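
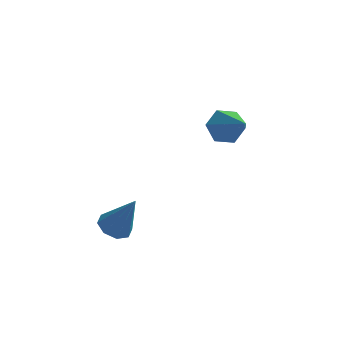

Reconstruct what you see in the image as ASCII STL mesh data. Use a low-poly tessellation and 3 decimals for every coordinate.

solid 
facet normal -0.459 0.600 -0.655
outer loop
vertex 3.916 3.721 2.062
vertex 3.172 3.411 2.299
vertex 3.492 4.082 2.69
endloop
endfacet
facet normal 0.839 0.449 0.308
outer loop
vertex 3.916 3.721 2.062
vertex 3.492 4.082 2.69
vertex 4.168 2.109 3.721
endloop
endfacet
facet normal -0.459 0.600 -0.655
outer loop
vertex 3.492 4.082 2.69
vertex 3.172 3.411 2.299
vertex 2.748 3.773 2.928
endloop
endfacet
facet normal 0.079 0.483 0.872
outer loop
vertex 3.492 4.082 2.69
vertex 2.748 3.773 2.928
vertex 4.168 2.109 3.721
endloop
endfacet
facet normal -0.459 0.600 -0.655
outer loop
vertex 2.748 3.773 2.928
vertex 3.172 3.411 2.299
vertex 2.428 3.102 2.537
endloop
endfacet
facet normal -0.615 -0.157 0.773
outer loop
vertex 2.748 3.773 2.928
vertex 2.428 3.102 2.537
vertex 4.168 2.109 3.721
endloop
endfacet
facet normal -0.459 0.600 -0.656
outer loop
vertex 2.428 3.102 2.537
vertex 3.172 3.411 2.299
vertex 2.852 2.74 1.909
endloop
endfacet
facet normal -0.547 -0.830 0.109
outer loop
vertex 2.428 3.102 2.537
vertex 2.852 2.74 1.909
vertex 4.168 2.109 3.721
endloop
endfacet
facet normal -0.459 0.600 -0.656
outer loop
vertex 2.852 2.74 1.909
vertex 3.172 3.411 2.299
vertex 3.596 3.049 1.671
endloop
endfacet
facet normal 0.213 -0.864 -0.456
outer loop
vertex 2.852 2.74 1.909
vertex 3.596 3.049 1.671
vertex 4.168 2.109 3.721
endloop
endfacet
facet normal -0.459 0.600 -0.656
outer loop
vertex 3.596 3.049 1.671
vertex 3.172 3.411 2.299
vertex 3.916 3.721 2.062
endloop
endfacet
facet normal 0.907 -0.225 -0.356
outer loop
vertex 3.596 3.049 1.671
vertex 3.916 3.721 2.062
vertex 4.168 2.109 3.721
endloop
endfacet
facet normal -0.440 -0.028 -0.897
outer loop
vertex 0.44 -1.409 -0.24
vertex -0.174 -1.655 0.069
vertex 0.098 -0.996 -0.085
endloop
endfacet
facet normal 0.768 0.640 -0.012
outer loop
vertex 0.44 -1.409 -0.24
vertex 0.098 -0.996 -0.085
vertex 0.634 -1.605 1.711
endloop
endfacet
facet normal -0.442 -0.027 -0.897
outer loop
vertex 0.098 -0.996 -0.085
vertex -0.174 -1.655 0.069
vertex -0.403 -0.968 0.161
endloop
endfacet
facet normal 0.184 0.946 0.266
outer loop
vertex 0.098 -0.996 -0.085
vertex -0.403 -0.968 0.161
vertex 0.634 -1.605 1.711
endloop
endfacet
facet normal -0.442 -0.027 -0.897
outer loop
vertex -0.403 -0.968 0.161
vertex -0.174 -1.655 0.069
vertex -0.77 -1.343 0.353
endloop
endfacet
facet normal -0.421 0.705 0.571
outer loop
vertex -0.403 -0.968 0.161
vertex -0.77 -1.343 0.353
vertex 0.634 -1.605 1.711
endloop
endfacet
facet normal -0.442 -0.028 -0.897
outer loop
vertex -0.77 -1.343 0.353
vertex -0.174 -1.655 0.069
vertex -0.788 -1.901 0.379
endloop
endfacet
facet normal -0.689 0.056 0.723
outer loop
vertex -0.77 -1.343 0.353
vertex -0.788 -1.901 0.379
vertex 0.634 -1.605 1.711
endloop
endfacet
facet normal -0.441 -0.029 -0.897
outer loop
vertex -0.788 -1.901 0.379
vertex -0.174 -1.655 0.069
vertex -0.446 -2.315 0.224
endloop
endfacet
facet normal -0.464 -0.620 0.633
outer loop
vertex -0.788 -1.901 0.379
vertex -0.446 -2.315 0.224
vertex 0.634 -1.605 1.711
endloop
endfacet
facet normal -0.442 -0.028 -0.897
outer loop
vertex -0.446 -2.315 0.224
vertex -0.174 -1.655 0.069
vertex 0.055 -2.342 -0.022
endloop
endfacet
facet normal 0.123 -0.927 0.353
outer loop
vertex -0.446 -2.315 0.224
vertex 0.055 -2.342 -0.022
vertex 0.634 -1.605 1.711
endloop
endfacet
facet normal -0.441 -0.028 -0.897
outer loop
vertex 0.055 -2.342 -0.022
vertex -0.174 -1.655 0.069
vertex 0.422 -1.967 -0.214
endloop
endfacet
facet normal 0.726 -0.686 0.049
outer loop
vertex 0.055 -2.342 -0.022
vertex 0.422 -1.967 -0.214
vertex 0.634 -1.605 1.711
endloop
endfacet
facet normal -0.441 -0.028 -0.897
outer loop
vertex 0.422 -1.967 -0.214
vertex -0.174 -1.655 0.069
vertex 0.44 -1.409 -0.24
endloop
endfacet
facet normal 0.994 -0.037 -0.103
outer loop
vertex 0.422 -1.967 -0.214
vertex 0.44 -1.409 -0.24
vertex 0.634 -1.605 1.711
endloop
endfacet

endsolid


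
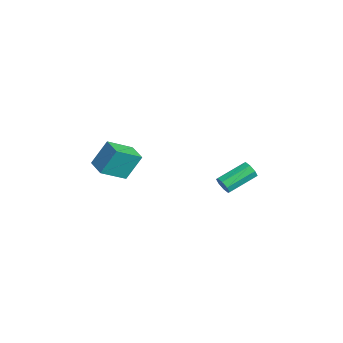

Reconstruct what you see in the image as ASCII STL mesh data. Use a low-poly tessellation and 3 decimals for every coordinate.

solid 
facet normal 0.189 -0.913 -0.362
outer loop
vertex -1.779 2.015 -2.756
vertex -2.026 2.151 -3.227
vertex -1.512 2.181 -3.035
endloop
endfacet
facet normal 0.749 -0.106 0.654
outer loop
vertex -1.779 2.015 -2.756
vertex -1.512 2.181 -3.035
vertex -2.107 3.612 -2.121
endloop
endfacet
facet normal 0.748 -0.107 0.655
outer loop
vertex -2.107 3.612 -2.121
vertex -1.512 2.181 -3.035
vertex -1.839 3.778 -2.4
endloop
endfacet
facet normal -0.187 0.913 0.363
outer loop
vertex -2.107 3.612 -2.121
vertex -1.839 3.778 -2.4
vertex -2.354 3.749 -2.593
endloop
endfacet
facet normal 0.188 -0.914 -0.360
outer loop
vertex -1.512 2.181 -3.035
vertex -2.026 2.151 -3.227
vertex -1.546 2.329 -3.428
endloop
endfacet
facet normal 0.979 0.204 -0.008
outer loop
vertex -1.512 2.181 -3.035
vertex -1.546 2.329 -3.428
vertex -1.839 3.778 -2.4
endloop
endfacet
facet normal 0.979 0.205 -0.010
outer loop
vertex -1.839 3.778 -2.4
vertex -1.546 2.329 -3.428
vertex -1.874 3.927 -2.793
endloop
endfacet
facet normal -0.187 0.913 0.363
outer loop
vertex -1.839 3.778 -2.4
vertex -1.874 3.927 -2.793
vertex -2.354 3.749 -2.593
endloop
endfacet
facet normal 0.187 -0.913 -0.363
outer loop
vertex -1.546 2.329 -3.428
vertex -2.026 2.151 -3.227
vertex -1.861 2.374 -3.703
endloop
endfacet
facet normal 0.636 0.394 -0.664
outer loop
vertex -1.546 2.329 -3.428
vertex -1.861 2.374 -3.703
vertex -1.874 3.927 -2.793
endloop
endfacet
facet normal 0.635 0.395 -0.664
outer loop
vertex -1.874 3.927 -2.793
vertex -1.861 2.374 -3.703
vertex -2.189 3.971 -3.068
endloop
endfacet
facet normal -0.188 0.913 0.361
outer loop
vertex -1.874 3.927 -2.793
vertex -2.189 3.971 -3.068
vertex -2.354 3.749 -2.593
endloop
endfacet
facet normal 0.187 -0.913 -0.363
outer loop
vertex -1.861 2.374 -3.703
vertex -2.026 2.151 -3.227
vertex -2.273 2.288 -3.699
endloop
endfacet
facet normal -0.083 0.353 -0.932
outer loop
vertex -1.861 2.374 -3.703
vertex -2.273 2.288 -3.699
vertex -2.189 3.971 -3.068
endloop
endfacet
facet normal -0.083 0.353 -0.932
outer loop
vertex -2.189 3.971 -3.068
vertex -2.273 2.288 -3.699
vertex -2.601 3.885 -3.064
endloop
endfacet
facet normal -0.187 0.913 0.362
outer loop
vertex -2.189 3.971 -3.068
vertex -2.601 3.885 -3.064
vertex -2.354 3.749 -2.593
endloop
endfacet
facet normal 0.187 -0.913 -0.363
outer loop
vertex -2.273 2.288 -3.699
vertex -2.026 2.151 -3.227
vertex -2.541 2.122 -3.42
endloop
endfacet
facet normal -0.748 0.107 -0.655
outer loop
vertex -2.273 2.288 -3.699
vertex -2.541 2.122 -3.42
vertex -2.601 3.885 -3.064
endloop
endfacet
facet normal -0.749 0.106 -0.654
outer loop
vertex -2.601 3.885 -3.064
vertex -2.541 2.122 -3.42
vertex -2.868 3.719 -2.785
endloop
endfacet
facet normal -0.189 0.913 0.362
outer loop
vertex -2.601 3.885 -3.064
vertex -2.868 3.719 -2.785
vertex -2.354 3.749 -2.593
endloop
endfacet
facet normal 0.187 -0.913 -0.363
outer loop
vertex -2.541 2.122 -3.42
vertex -2.026 2.151 -3.227
vertex -2.506 1.973 -3.027
endloop
endfacet
facet normal -0.979 -0.204 0.010
outer loop
vertex -2.541 2.122 -3.42
vertex -2.506 1.973 -3.027
vertex -2.868 3.719 -2.785
endloop
endfacet
facet normal -0.979 -0.204 0.008
outer loop
vertex -2.868 3.719 -2.785
vertex -2.506 1.973 -3.027
vertex -2.834 3.571 -2.392
endloop
endfacet
facet normal -0.188 0.914 0.360
outer loop
vertex -2.868 3.719 -2.785
vertex -2.834 3.571 -2.392
vertex -2.354 3.749 -2.593
endloop
endfacet
facet normal 0.188 -0.913 -0.361
outer loop
vertex -2.506 1.973 -3.027
vertex -2.026 2.151 -3.227
vertex -2.191 1.929 -2.752
endloop
endfacet
facet normal -0.635 -0.394 0.664
outer loop
vertex -2.506 1.973 -3.027
vertex -2.191 1.929 -2.752
vertex -2.834 3.571 -2.392
endloop
endfacet
facet normal -0.636 -0.394 0.664
outer loop
vertex -2.834 3.571 -2.392
vertex -2.191 1.929 -2.752
vertex -2.519 3.526 -2.117
endloop
endfacet
facet normal -0.187 0.913 0.363
outer loop
vertex -2.834 3.571 -2.392
vertex -2.519 3.526 -2.117
vertex -2.354 3.749 -2.593
endloop
endfacet
facet normal 0.187 -0.913 -0.362
outer loop
vertex -2.191 1.929 -2.752
vertex -2.026 2.151 -3.227
vertex -1.779 2.015 -2.756
endloop
endfacet
facet normal 0.083 -0.353 0.932
outer loop
vertex -2.191 1.929 -2.752
vertex -1.779 2.015 -2.756
vertex -2.519 3.526 -2.117
endloop
endfacet
facet normal 0.083 -0.353 0.932
outer loop
vertex -2.519 3.526 -2.117
vertex -1.779 2.015 -2.756
vertex -2.107 3.612 -2.121
endloop
endfacet
facet normal -0.187 0.913 0.363
outer loop
vertex -2.519 3.526 -2.117
vertex -2.107 3.612 -2.121
vertex -2.354 3.749 -2.593
endloop
endfacet
facet normal -0.992 -0.123 0.036
outer loop
vertex -3.187 -4.258 -0.832
vertex -3.244 -3.41 0.5
vertex -3.387 -2.906 -1.701
endloop
endfacet
facet normal 0.037 -0.536 -0.843
outer loop
vertex -2.296 -2.77 -1.74
vertex -3.187 -4.258 -0.832
vertex -3.387 -2.906 -1.701
endloop
endfacet
facet normal -0.992 -0.123 0.036
outer loop
vertex -3.387 -2.906 -1.701
vertex -3.244 -3.41 0.5
vertex -3.444 -2.058 -0.369
endloop
endfacet
facet normal -0.123 0.835 -0.537
outer loop
vertex -3.444 -2.058 -0.369
vertex -2.296 -2.77 -1.74
vertex -3.387 -2.906 -1.701
endloop
endfacet
facet normal 0.123 -0.835 0.537
outer loop
vertex -3.187 -4.258 -0.832
vertex -2.153 -3.274 0.461
vertex -3.244 -3.41 0.5
endloop
endfacet
facet normal 0.037 -0.536 -0.843
outer loop
vertex -2.096 -4.122 -0.871
vertex -3.187 -4.258 -0.832
vertex -2.296 -2.77 -1.74
endloop
endfacet
facet normal 0.123 -0.835 0.537
outer loop
vertex -2.096 -4.122 -0.871
vertex -2.153 -3.274 0.461
vertex -3.187 -4.258 -0.832
endloop
endfacet
facet normal -0.037 0.536 0.843
outer loop
vertex -3.244 -3.41 0.5
vertex -2.153 -3.274 0.461
vertex -3.444 -2.058 -0.369
endloop
endfacet
facet normal -0.123 0.835 -0.537
outer loop
vertex -2.353 -1.922 -0.408
vertex -2.296 -2.77 -1.74
vertex -3.444 -2.058 -0.369
endloop
endfacet
facet normal -0.037 0.536 0.843
outer loop
vertex -3.444 -2.058 -0.369
vertex -2.153 -3.274 0.461
vertex -2.353 -1.922 -0.408
endloop
endfacet
facet normal 0.992 0.123 -0.036
outer loop
vertex -2.353 -1.922 -0.408
vertex -2.096 -4.122 -0.871
vertex -2.296 -2.77 -1.74
endloop
endfacet
facet normal 0.992 0.123 -0.036
outer loop
vertex -2.153 -3.274 0.461
vertex -2.096 -4.122 -0.871
vertex -2.353 -1.922 -0.408
endloop
endfacet

endsolid


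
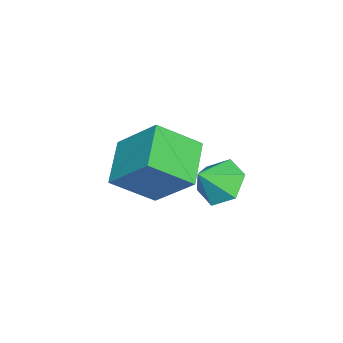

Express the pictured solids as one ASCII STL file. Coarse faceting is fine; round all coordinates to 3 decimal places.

solid 
facet normal -0.616 0.440 -0.653
outer loop
vertex -0.364 1.906 -1.749
vertex -0.993 2.01 -1.085
vertex -0.367 2.668 -1.232
endloop
endfacet
facet normal 0.998 0.042 -0.055
outer loop
vertex -0.364 1.906 -1.749
vertex -0.367 2.668 -1.232
vertex -0.267 1.49 -0.315
endloop
endfacet
facet normal -0.616 0.440 -0.654
outer loop
vertex -0.367 2.668 -1.232
vertex -0.993 2.01 -1.085
vertex -0.997 2.771 -0.569
endloop
endfacet
facet normal 0.668 0.492 0.559
outer loop
vertex -0.367 2.668 -1.232
vertex -0.997 2.771 -0.569
vertex -0.267 1.49 -0.315
endloop
endfacet
facet normal -0.616 0.440 -0.654
outer loop
vertex -0.997 2.771 -0.569
vertex -0.993 2.01 -1.085
vertex -1.623 2.113 -0.422
endloop
endfacet
facet normal 0.016 0.203 0.979
outer loop
vertex -0.997 2.771 -0.569
vertex -1.623 2.113 -0.422
vertex -0.267 1.49 -0.315
endloop
endfacet
facet normal -0.616 0.440 -0.654
outer loop
vertex -1.623 2.113 -0.422
vertex -0.993 2.01 -1.085
vertex -1.619 1.352 -0.938
endloop
endfacet
facet normal -0.308 -0.535 0.787
outer loop
vertex -1.623 2.113 -0.422
vertex -1.619 1.352 -0.938
vertex -0.267 1.49 -0.315
endloop
endfacet
facet normal -0.616 0.440 -0.653
outer loop
vertex -1.619 1.352 -0.938
vertex -0.993 2.01 -1.085
vertex -0.99 1.248 -1.602
endloop
endfacet
facet normal 0.020 -0.985 0.174
outer loop
vertex -1.619 1.352 -0.938
vertex -0.99 1.248 -1.602
vertex -0.267 1.49 -0.315
endloop
endfacet
facet normal -0.616 0.440 -0.653
outer loop
vertex -0.99 1.248 -1.602
vertex -0.993 2.01 -1.085
vertex -0.364 1.906 -1.749
endloop
endfacet
facet normal 0.674 -0.696 -0.248
outer loop
vertex -0.99 1.248 -1.602
vertex -0.364 1.906 -1.749
vertex -0.267 1.49 -0.315
endloop
endfacet
facet normal -0.889 -0.143 0.434
outer loop
vertex 1.845 0.899 3.107
vertex 1.174 2.082 2.121
vertex 1.419 -0.437 1.796
endloop
endfacet
facet normal 0.400 -0.704 0.587
outer loop
vertex 2.886 -0.202 1.079
vertex 1.845 0.899 3.107
vertex 1.419 -0.437 1.796
endloop
endfacet
facet normal -0.890 -0.143 0.434
outer loop
vertex 1.419 -0.437 1.796
vertex 1.174 2.082 2.121
vertex 0.748 0.746 0.809
endloop
endfacet
facet normal -0.222 -0.696 -0.683
outer loop
vertex 0.748 0.746 0.809
vertex 2.886 -0.202 1.079
vertex 1.419 -0.437 1.796
endloop
endfacet
facet normal 0.222 0.696 0.683
outer loop
vertex 1.845 0.899 3.107
vertex 2.641 2.317 1.404
vertex 1.174 2.082 2.121
endloop
endfacet
facet normal 0.399 -0.704 0.587
outer loop
vertex 3.312 1.134 2.391
vertex 1.845 0.899 3.107
vertex 2.886 -0.202 1.079
endloop
endfacet
facet normal 0.222 0.696 0.683
outer loop
vertex 3.312 1.134 2.391
vertex 2.641 2.317 1.404
vertex 1.845 0.899 3.107
endloop
endfacet
facet normal -0.400 0.704 -0.587
outer loop
vertex 1.174 2.082 2.121
vertex 2.641 2.317 1.404
vertex 0.748 0.746 0.809
endloop
endfacet
facet normal -0.222 -0.696 -0.683
outer loop
vertex 2.215 0.981 0.093
vertex 2.886 -0.202 1.079
vertex 0.748 0.746 0.809
endloop
endfacet
facet normal -0.399 0.704 -0.587
outer loop
vertex 0.748 0.746 0.809
vertex 2.641 2.317 1.404
vertex 2.215 0.981 0.093
endloop
endfacet
facet normal 0.889 0.143 -0.434
outer loop
vertex 2.215 0.981 0.093
vertex 3.312 1.134 2.391
vertex 2.886 -0.202 1.079
endloop
endfacet
facet normal 0.890 0.142 -0.434
outer loop
vertex 2.641 2.317 1.404
vertex 3.312 1.134 2.391
vertex 2.215 0.981 0.093
endloop
endfacet

endsolid


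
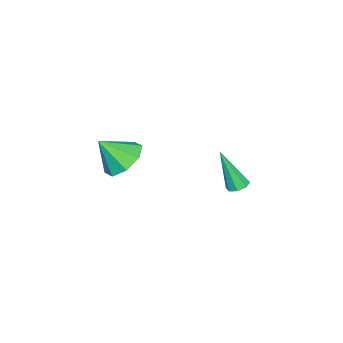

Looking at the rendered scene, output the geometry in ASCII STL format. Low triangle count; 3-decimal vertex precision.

solid 
facet normal -0.029 0.383 -0.923
outer loop
vertex -2.231 -0.278 -3.647
vertex -2.72 -0.446 -3.701
vertex -2.499 -0.009 -3.527
endloop
endfacet
facet normal 0.726 0.527 0.441
outer loop
vertex -2.231 -0.278 -3.647
vertex -2.499 -0.009 -3.527
vertex -2.66 -1.234 -1.799
endloop
endfacet
facet normal -0.029 0.383 -0.923
outer loop
vertex -2.499 -0.009 -3.527
vertex -2.72 -0.446 -3.701
vertex -2.896 0.004 -3.509
endloop
endfacet
facet normal 0.053 0.812 0.581
outer loop
vertex -2.499 -0.009 -3.527
vertex -2.896 0.004 -3.509
vertex -2.66 -1.234 -1.799
endloop
endfacet
facet normal -0.028 0.383 -0.923
outer loop
vertex -2.896 0.004 -3.509
vertex -2.72 -0.446 -3.701
vertex -3.19 -0.247 -3.604
endloop
endfacet
facet normal -0.649 0.571 0.503
outer loop
vertex -2.896 0.004 -3.509
vertex -3.19 -0.247 -3.604
vertex -2.66 -1.234 -1.799
endloop
endfacet
facet normal -0.028 0.383 -0.923
outer loop
vertex -3.19 -0.247 -3.604
vertex -2.72 -0.446 -3.701
vertex -3.209 -0.615 -3.756
endloop
endfacet
facet normal -0.966 -0.055 0.254
outer loop
vertex -3.19 -0.247 -3.604
vertex -3.209 -0.615 -3.756
vertex -2.66 -1.234 -1.799
endloop
endfacet
facet normal -0.028 0.382 -0.924
outer loop
vertex -3.209 -0.615 -3.756
vertex -2.72 -0.446 -3.701
vertex -2.941 -0.883 -3.875
endloop
endfacet
facet normal -0.712 -0.702 -0.022
outer loop
vertex -3.209 -0.615 -3.756
vertex -2.941 -0.883 -3.875
vertex -2.66 -1.234 -1.799
endloop
endfacet
facet normal -0.029 0.383 -0.923
outer loop
vertex -2.941 -0.883 -3.875
vertex -2.72 -0.446 -3.701
vertex -2.543 -0.896 -3.893
endloop
endfacet
facet normal -0.040 -0.986 -0.161
outer loop
vertex -2.941 -0.883 -3.875
vertex -2.543 -0.896 -3.893
vertex -2.66 -1.234 -1.799
endloop
endfacet
facet normal -0.028 0.383 -0.923
outer loop
vertex -2.543 -0.896 -3.893
vertex -2.72 -0.446 -3.701
vertex -2.249 -0.645 -3.798
endloop
endfacet
facet normal 0.662 -0.744 -0.083
outer loop
vertex -2.543 -0.896 -3.893
vertex -2.249 -0.645 -3.798
vertex -2.66 -1.234 -1.799
endloop
endfacet
facet normal -0.029 0.382 -0.924
outer loop
vertex -2.249 -0.645 -3.798
vertex -2.72 -0.446 -3.701
vertex -2.231 -0.278 -3.647
endloop
endfacet
facet normal 0.979 -0.117 0.167
outer loop
vertex -2.249 -0.645 -3.798
vertex -2.231 -0.278 -3.647
vertex -2.66 -1.234 -1.799
endloop
endfacet
facet normal -0.272 0.601 -0.751
outer loop
vertex 2.874 -3.723 0.229
vertex 2.428 -3.136 0.86
vertex 3.323 -3.192 0.491
endloop
endfacet
facet normal 0.778 -0.624 -0.068
outer loop
vertex 2.874 -3.723 0.229
vertex 3.323 -3.192 0.491
vertex 2.812 -3.984 1.92
endloop
endfacet
facet normal -0.272 0.601 -0.751
outer loop
vertex 3.323 -3.192 0.491
vertex 2.428 -3.136 0.86
vertex 3.248 -2.629 0.969
endloop
endfacet
facet normal 0.954 -0.111 0.280
outer loop
vertex 3.323 -3.192 0.491
vertex 3.248 -2.629 0.969
vertex 2.812 -3.984 1.92
endloop
endfacet
facet normal -0.272 0.601 -0.751
outer loop
vertex 3.248 -2.629 0.969
vertex 2.428 -3.136 0.86
vertex 2.692 -2.363 1.383
endloop
endfacet
facet normal 0.656 0.281 0.701
outer loop
vertex 3.248 -2.629 0.969
vertex 2.692 -2.363 1.383
vertex 2.812 -3.984 1.92
endloop
endfacet
facet normal -0.273 0.601 -0.751
outer loop
vertex 2.692 -2.363 1.383
vertex 2.428 -3.136 0.86
vertex 1.982 -2.55 1.491
endloop
endfacet
facet normal 0.060 0.318 0.946
outer loop
vertex 2.692 -2.363 1.383
vertex 1.982 -2.55 1.491
vertex 2.812 -3.984 1.92
endloop
endfacet
facet normal -0.273 0.601 -0.751
outer loop
vertex 1.982 -2.55 1.491
vertex 2.428 -3.136 0.86
vertex 1.533 -3.08 1.23
endloop
endfacet
facet normal -0.485 -0.019 0.874
outer loop
vertex 1.982 -2.55 1.491
vertex 1.533 -3.08 1.23
vertex 2.812 -3.984 1.92
endloop
endfacet
facet normal -0.273 0.601 -0.751
outer loop
vertex 1.533 -3.08 1.23
vertex 2.428 -3.136 0.86
vertex 1.608 -3.643 0.752
endloop
endfacet
facet normal -0.662 -0.535 0.526
outer loop
vertex 1.533 -3.08 1.23
vertex 1.608 -3.643 0.752
vertex 2.812 -3.984 1.92
endloop
endfacet
facet normal -0.273 0.601 -0.751
outer loop
vertex 1.608 -3.643 0.752
vertex 2.428 -3.136 0.86
vertex 2.164 -3.909 0.337
endloop
endfacet
facet normal -0.364 -0.925 0.105
outer loop
vertex 1.608 -3.643 0.752
vertex 2.164 -3.909 0.337
vertex 2.812 -3.984 1.92
endloop
endfacet
facet normal -0.272 0.601 -0.751
outer loop
vertex 2.164 -3.909 0.337
vertex 2.428 -3.136 0.86
vertex 2.874 -3.723 0.229
endloop
endfacet
facet normal 0.231 -0.963 -0.140
outer loop
vertex 2.164 -3.909 0.337
vertex 2.874 -3.723 0.229
vertex 2.812 -3.984 1.92
endloop
endfacet

endsolid


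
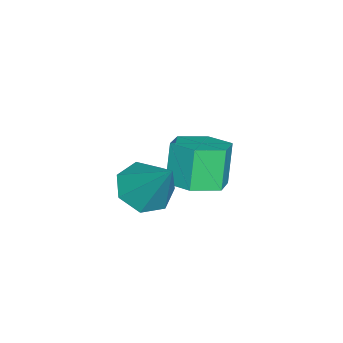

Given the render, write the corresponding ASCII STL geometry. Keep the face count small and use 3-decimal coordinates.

solid 
facet normal -0.351 -0.521 -0.778
outer loop
vertex -1.378 -1.787 -0.587
vertex -1.937 -1.861 -0.285
vertex -1.756 -1.392 -0.681
endloop
endfacet
facet normal 0.729 0.638 -0.250
outer loop
vertex -1.378 -1.787 -0.587
vertex -1.756 -1.392 -0.681
vertex -1.463 -1.159 0.765
endloop
endfacet
facet normal -0.352 -0.521 -0.778
outer loop
vertex -1.756 -1.392 -0.681
vertex -1.937 -1.861 -0.285
vertex -2.271 -1.349 -0.477
endloop
endfacet
facet normal 0.018 0.987 -0.163
outer loop
vertex -1.756 -1.392 -0.681
vertex -2.271 -1.349 -0.477
vertex -1.463 -1.159 0.765
endloop
endfacet
facet normal -0.351 -0.521 -0.778
outer loop
vertex -2.271 -1.349 -0.477
vertex -1.937 -1.861 -0.285
vertex -2.534 -1.692 -0.129
endloop
endfacet
facet normal -0.604 0.746 0.279
outer loop
vertex -2.271 -1.349 -0.477
vertex -2.534 -1.692 -0.129
vertex -1.463 -1.159 0.765
endloop
endfacet
facet normal -0.351 -0.520 -0.779
outer loop
vertex -2.534 -1.692 -0.129
vertex -1.937 -1.861 -0.285
vertex -2.348 -2.162 0.101
endloop
endfacet
facet normal -0.666 0.098 0.739
outer loop
vertex -2.534 -1.692 -0.129
vertex -2.348 -2.162 0.101
vertex -1.463 -1.159 0.765
endloop
endfacet
facet normal -0.352 -0.519 -0.779
outer loop
vertex -2.348 -2.162 0.101
vertex -1.937 -1.861 -0.285
vertex -1.853 -2.406 0.04
endloop
endfacet
facet normal -0.124 -0.470 0.874
outer loop
vertex -2.348 -2.162 0.101
vertex -1.853 -2.406 0.04
vertex -1.463 -1.159 0.765
endloop
endfacet
facet normal -0.351 -0.519 -0.779
outer loop
vertex -1.853 -2.406 0.04
vertex -1.937 -1.861 -0.285
vertex -1.421 -2.239 -0.266
endloop
endfacet
facet normal 0.617 -0.531 0.581
outer loop
vertex -1.853 -2.406 0.04
vertex -1.421 -2.239 -0.266
vertex -1.463 -1.159 0.765
endloop
endfacet
facet normal -0.352 -0.520 -0.779
outer loop
vertex -1.421 -2.239 -0.266
vertex -1.937 -1.861 -0.285
vertex -1.378 -1.787 -0.587
endloop
endfacet
facet normal 0.996 -0.038 0.080
outer loop
vertex -1.421 -2.239 -0.266
vertex -1.378 -1.787 -0.587
vertex -1.463 -1.159 0.765
endloop
endfacet
facet normal 0.394 0.016 -0.919
outer loop
vertex -3.391 -1.868 -1.345
vertex -3.725 -1.291 -1.478
vertex -3.101 -1.269 -1.21
endloop
endfacet
facet normal 0.814 -0.471 0.341
outer loop
vertex -3.391 -1.868 -1.345
vertex -3.101 -1.269 -1.21
vertex -3.801 -1.886 -0.39
endloop
endfacet
facet normal 0.814 -0.472 0.340
outer loop
vertex -3.801 -1.886 -0.39
vertex -3.101 -1.269 -1.21
vertex -3.51 -1.286 -0.254
endloop
endfacet
facet normal -0.393 -0.017 0.919
outer loop
vertex -3.801 -1.886 -0.39
vertex -3.51 -1.286 -0.254
vertex -4.135 -1.309 -0.522
endloop
endfacet
facet normal 0.394 0.018 -0.919
outer loop
vertex -3.101 -1.269 -1.21
vertex -3.725 -1.291 -1.478
vertex -3.435 -0.691 -1.342
endloop
endfacet
facet normal 0.778 0.527 0.342
outer loop
vertex -3.101 -1.269 -1.21
vertex -3.435 -0.691 -1.342
vertex -3.51 -1.286 -0.254
endloop
endfacet
facet normal 0.777 0.528 0.342
outer loop
vertex -3.51 -1.286 -0.254
vertex -3.435 -0.691 -1.342
vertex -3.844 -0.709 -0.386
endloop
endfacet
facet normal -0.393 -0.017 0.919
outer loop
vertex -3.51 -1.286 -0.254
vertex -3.844 -0.709 -0.386
vertex -4.135 -1.309 -0.522
endloop
endfacet
facet normal 0.394 0.018 -0.919
outer loop
vertex -3.435 -0.691 -1.342
vertex -3.725 -1.291 -1.478
vertex -4.059 -0.714 -1.61
endloop
endfacet
facet normal -0.038 0.999 0.003
outer loop
vertex -3.435 -0.691 -1.342
vertex -4.059 -0.714 -1.61
vertex -3.844 -0.709 -0.386
endloop
endfacet
facet normal -0.038 0.999 0.003
outer loop
vertex -3.844 -0.709 -0.386
vertex -4.059 -0.714 -1.61
vertex -4.469 -0.732 -0.655
endloop
endfacet
facet normal -0.395 -0.017 0.919
outer loop
vertex -3.844 -0.709 -0.386
vertex -4.469 -0.732 -0.655
vertex -4.135 -1.309 -0.522
endloop
endfacet
facet normal 0.393 0.017 -0.919
outer loop
vertex -4.059 -0.714 -1.61
vertex -3.725 -1.291 -1.478
vertex -4.35 -1.314 -1.746
endloop
endfacet
facet normal -0.813 0.472 -0.340
outer loop
vertex -4.059 -0.714 -1.61
vertex -4.35 -1.314 -1.746
vertex -4.469 -0.732 -0.655
endloop
endfacet
facet normal -0.814 0.471 -0.340
outer loop
vertex -4.469 -0.732 -0.655
vertex -4.35 -1.314 -1.746
vertex -4.759 -1.331 -0.79
endloop
endfacet
facet normal -0.394 -0.016 0.919
outer loop
vertex -4.469 -0.732 -0.655
vertex -4.759 -1.331 -0.79
vertex -4.135 -1.309 -0.522
endloop
endfacet
facet normal 0.393 0.017 -0.919
outer loop
vertex -4.35 -1.314 -1.746
vertex -3.725 -1.291 -1.478
vertex -4.016 -1.891 -1.614
endloop
endfacet
facet normal -0.777 -0.528 -0.342
outer loop
vertex -4.35 -1.314 -1.746
vertex -4.016 -1.891 -1.614
vertex -4.759 -1.331 -0.79
endloop
endfacet
facet normal -0.777 -0.527 -0.343
outer loop
vertex -4.759 -1.331 -0.79
vertex -4.016 -1.891 -1.614
vertex -4.425 -1.909 -0.658
endloop
endfacet
facet normal -0.394 -0.018 0.919
outer loop
vertex -4.759 -1.331 -0.79
vertex -4.425 -1.909 -0.658
vertex -4.135 -1.309 -0.522
endloop
endfacet
facet normal 0.395 0.017 -0.919
outer loop
vertex -4.016 -1.891 -1.614
vertex -3.725 -1.291 -1.478
vertex -3.391 -1.868 -1.345
endloop
endfacet
facet normal 0.038 -0.999 -0.003
outer loop
vertex -4.016 -1.891 -1.614
vertex -3.391 -1.868 -1.345
vertex -4.425 -1.909 -0.658
endloop
endfacet
facet normal 0.038 -0.999 -0.003
outer loop
vertex -4.425 -1.909 -0.658
vertex -3.391 -1.868 -1.345
vertex -3.801 -1.886 -0.39
endloop
endfacet
facet normal -0.394 -0.018 0.919
outer loop
vertex -4.425 -1.909 -0.658
vertex -3.801 -1.886 -0.39
vertex -4.135 -1.309 -0.522
endloop
endfacet

endsolid


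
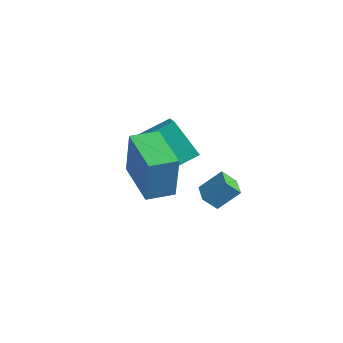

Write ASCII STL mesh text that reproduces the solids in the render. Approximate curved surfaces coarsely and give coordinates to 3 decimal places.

solid 
facet normal -0.538 -0.245 0.807
outer loop
vertex -2.809 0.653 0.694
vertex -2.48 1.988 1.319
vertex -3.68 1.079 0.243
endloop
endfacet
facet normal -0.218 -0.884 -0.414
outer loop
vertex -2.6 1.572 -1.379
vertex -2.809 0.653 0.694
vertex -3.68 1.079 0.243
endloop
endfacet
facet normal -0.538 -0.245 0.807
outer loop
vertex -3.68 1.079 0.243
vertex -2.48 1.988 1.319
vertex -3.351 2.414 0.868
endloop
endfacet
facet normal -0.815 0.398 -0.421
outer loop
vertex -3.351 2.414 0.868
vertex -2.6 1.572 -1.379
vertex -3.68 1.079 0.243
endloop
endfacet
facet normal 0.815 -0.398 0.421
outer loop
vertex -2.809 0.653 0.694
vertex -1.4 2.481 -0.303
vertex -2.48 1.988 1.319
endloop
endfacet
facet normal -0.218 -0.884 -0.414
outer loop
vertex -1.729 1.146 -0.928
vertex -2.809 0.653 0.694
vertex -2.6 1.572 -1.379
endloop
endfacet
facet normal 0.815 -0.398 0.421
outer loop
vertex -1.729 1.146 -0.928
vertex -1.4 2.481 -0.303
vertex -2.809 0.653 0.694
endloop
endfacet
facet normal 0.218 0.884 0.414
outer loop
vertex -2.48 1.988 1.319
vertex -1.4 2.481 -0.303
vertex -3.351 2.414 0.868
endloop
endfacet
facet normal -0.815 0.398 -0.421
outer loop
vertex -2.271 2.907 -0.754
vertex -2.6 1.572 -1.379
vertex -3.351 2.414 0.868
endloop
endfacet
facet normal 0.218 0.884 0.414
outer loop
vertex -3.351 2.414 0.868
vertex -1.4 2.481 -0.303
vertex -2.271 2.907 -0.754
endloop
endfacet
facet normal 0.538 0.245 -0.807
outer loop
vertex -2.271 2.907 -0.754
vertex -1.729 1.146 -0.928
vertex -2.6 1.572 -1.379
endloop
endfacet
facet normal 0.538 0.245 -0.807
outer loop
vertex -1.4 2.481 -0.303
vertex -1.729 1.146 -0.928
vertex -2.271 2.907 -0.754
endloop
endfacet
facet normal -0.953 0.250 0.173
outer loop
vertex 0.272 -2.071 3.431
vertex 0.573 -0.92 3.426
vertex -0.082 -1.989 1.363
endloop
endfacet
facet normal -0.252 -0.968 0.005
outer loop
vertex 1.947 -2.52 0.994
vertex 0.272 -2.071 3.431
vertex -0.082 -1.989 1.363
endloop
endfacet
facet normal -0.953 0.249 0.173
outer loop
vertex -0.082 -1.989 1.363
vertex 0.573 -0.92 3.426
vertex 0.218 -0.838 1.357
endloop
endfacet
facet normal -0.169 0.039 -0.985
outer loop
vertex 0.218 -0.838 1.357
vertex 1.947 -2.52 0.994
vertex -0.082 -1.989 1.363
endloop
endfacet
facet normal 0.169 -0.040 0.985
outer loop
vertex 0.272 -2.071 3.431
vertex 2.602 -1.451 3.057
vertex 0.573 -0.92 3.426
endloop
endfacet
facet normal -0.252 -0.968 0.005
outer loop
vertex 2.302 -2.602 3.063
vertex 0.272 -2.071 3.431
vertex 1.947 -2.52 0.994
endloop
endfacet
facet normal 0.168 -0.039 0.985
outer loop
vertex 2.302 -2.602 3.063
vertex 2.602 -1.451 3.057
vertex 0.272 -2.071 3.431
endloop
endfacet
facet normal 0.252 0.968 -0.005
outer loop
vertex 0.573 -0.92 3.426
vertex 2.602 -1.451 3.057
vertex 0.218 -0.838 1.357
endloop
endfacet
facet normal -0.168 0.040 -0.985
outer loop
vertex 2.248 -1.369 0.989
vertex 1.947 -2.52 0.994
vertex 0.218 -0.838 1.357
endloop
endfacet
facet normal 0.252 0.968 -0.005
outer loop
vertex 0.218 -0.838 1.357
vertex 2.602 -1.451 3.057
vertex 2.248 -1.369 0.989
endloop
endfacet
facet normal 0.953 -0.250 -0.173
outer loop
vertex 2.248 -1.369 0.989
vertex 2.302 -2.602 3.063
vertex 1.947 -2.52 0.994
endloop
endfacet
facet normal 0.953 -0.249 -0.173
outer loop
vertex 2.602 -1.451 3.057
vertex 2.302 -2.602 3.063
vertex 2.248 -1.369 0.989
endloop
endfacet
facet normal -0.884 0.467 0.024
outer loop
vertex -1.604 2.586 -2.429
vertex -1.144 3.41 -1.534
vertex -1.328 3.141 -3.081
endloop
endfacet
facet normal -0.354 -0.633 -0.689
outer loop
vertex -0.436 2.67 -3.106
vertex -1.604 2.586 -2.429
vertex -1.328 3.141 -3.081
endloop
endfacet
facet normal -0.884 0.466 0.024
outer loop
vertex -1.328 3.141 -3.081
vertex -1.144 3.41 -1.534
vertex -0.869 3.965 -2.187
endloop
endfacet
facet normal 0.305 0.617 -0.725
outer loop
vertex -0.869 3.965 -2.187
vertex -0.436 2.67 -3.106
vertex -1.328 3.141 -3.081
endloop
endfacet
facet normal -0.306 -0.617 0.725
outer loop
vertex -1.604 2.586 -2.429
vertex -0.252 2.939 -1.559
vertex -1.144 3.41 -1.534
endloop
endfacet
facet normal -0.353 -0.634 -0.688
outer loop
vertex -0.711 2.115 -2.453
vertex -1.604 2.586 -2.429
vertex -0.436 2.67 -3.106
endloop
endfacet
facet normal -0.306 -0.617 0.725
outer loop
vertex -0.711 2.115 -2.453
vertex -0.252 2.939 -1.559
vertex -1.604 2.586 -2.429
endloop
endfacet
facet normal 0.354 0.634 0.688
outer loop
vertex -1.144 3.41 -1.534
vertex -0.252 2.939 -1.559
vertex -0.869 3.965 -2.187
endloop
endfacet
facet normal 0.306 0.617 -0.725
outer loop
vertex 0.024 3.494 -2.211
vertex -0.436 2.67 -3.106
vertex -0.869 3.965 -2.187
endloop
endfacet
facet normal 0.353 0.634 0.689
outer loop
vertex -0.869 3.965 -2.187
vertex -0.252 2.939 -1.559
vertex 0.024 3.494 -2.211
endloop
endfacet
facet normal 0.884 -0.467 -0.025
outer loop
vertex 0.024 3.494 -2.211
vertex -0.711 2.115 -2.453
vertex -0.436 2.67 -3.106
endloop
endfacet
facet normal 0.884 -0.467 -0.023
outer loop
vertex -0.252 2.939 -1.559
vertex -0.711 2.115 -2.453
vertex 0.024 3.494 -2.211
endloop
endfacet

endsolid


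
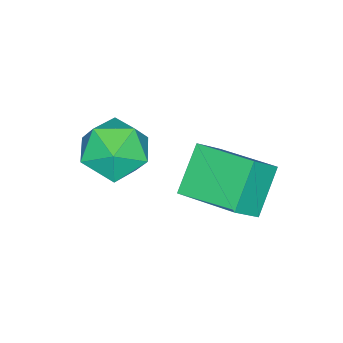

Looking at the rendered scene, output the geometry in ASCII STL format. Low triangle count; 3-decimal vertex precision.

solid 
facet normal -0.824 0.184 0.536
outer loop
vertex -2.568 -2.645 0.29
vertex -2.468 -3.436 0.716
vertex -2.083 -2.691 1.052
endloop
endfacet
facet normal -0.493 0.791 0.361
outer loop
vertex -2.568 -2.645 0.29
vertex -2.083 -2.691 1.052
vertex -1.789 -2.191 0.358
endloop
endfacet
facet normal -0.449 0.822 -0.351
outer loop
vertex -2.568 -2.645 0.29
vertex -1.789 -2.191 0.358
vertex -1.992 -2.628 -0.407
endloop
endfacet
facet normal -0.752 0.234 -0.616
outer loop
vertex -2.568 -2.645 0.29
vertex -1.992 -2.628 -0.407
vertex -2.413 -3.398 -0.186
endloop
endfacet
facet normal -0.985 -0.160 -0.067
outer loop
vertex -2.568 -2.645 0.29
vertex -2.413 -3.398 -0.186
vertex -2.468 -3.436 0.716
endloop
endfacet
facet normal 0.170 0.764 0.622
outer loop
vertex -1.789 -2.191 0.358
vertex -2.083 -2.691 1.052
vertex -1.207 -2.702 0.826
endloop
endfacet
facet normal -0.366 -0.219 0.905
outer loop
vertex -2.083 -2.691 1.052
vertex -2.468 -3.436 0.716
vertex -1.628 -3.472 1.047
endloop
endfacet
facet normal -0.625 -0.777 -0.071
outer loop
vertex -2.468 -3.436 0.716
vertex -2.413 -3.398 -0.186
vertex -1.831 -3.909 0.282
endloop
endfacet
facet normal -0.249 -0.139 -0.958
outer loop
vertex -2.413 -3.398 -0.186
vertex -1.992 -2.628 -0.407
vertex -1.537 -3.409 -0.412
endloop
endfacet
facet normal 0.243 0.813 -0.529
outer loop
vertex -1.992 -2.628 -0.407
vertex -1.789 -2.191 0.358
vertex -1.152 -2.664 -0.076
endloop
endfacet
facet normal 0.752 -0.234 0.616
outer loop
vertex -1.052 -3.455 0.35
vertex -1.207 -2.702 0.826
vertex -1.628 -3.472 1.047
endloop
endfacet
facet normal 0.449 -0.822 0.351
outer loop
vertex -1.052 -3.455 0.35
vertex -1.628 -3.472 1.047
vertex -1.831 -3.909 0.282
endloop
endfacet
facet normal 0.493 -0.791 -0.361
outer loop
vertex -1.052 -3.455 0.35
vertex -1.831 -3.909 0.282
vertex -1.537 -3.409 -0.412
endloop
endfacet
facet normal 0.824 -0.184 -0.536
outer loop
vertex -1.052 -3.455 0.35
vertex -1.537 -3.409 -0.412
vertex -1.152 -2.664 -0.076
endloop
endfacet
facet normal 0.985 0.160 0.067
outer loop
vertex -1.052 -3.455 0.35
vertex -1.152 -2.664 -0.076
vertex -1.207 -2.702 0.826
endloop
endfacet
facet normal 0.249 0.139 0.958
outer loop
vertex -1.628 -3.472 1.047
vertex -1.207 -2.702 0.826
vertex -2.083 -2.691 1.052
endloop
endfacet
facet normal -0.243 -0.813 0.529
outer loop
vertex -1.831 -3.909 0.282
vertex -1.628 -3.472 1.047
vertex -2.468 -3.436 0.716
endloop
endfacet
facet normal -0.170 -0.764 -0.622
outer loop
vertex -1.537 -3.409 -0.412
vertex -1.831 -3.909 0.282
vertex -2.413 -3.398 -0.186
endloop
endfacet
facet normal 0.366 0.219 -0.905
outer loop
vertex -1.152 -2.664 -0.076
vertex -1.537 -3.409 -0.412
vertex -1.992 -2.628 -0.407
endloop
endfacet
facet normal 0.625 0.777 0.071
outer loop
vertex -1.207 -2.702 0.826
vertex -1.152 -2.664 -0.076
vertex -1.789 -2.191 0.358
endloop
endfacet
facet normal -0.659 0.242 -0.712
outer loop
vertex -4.44 -1.813 -1.477
vertex -4.244 -0.234 -1.122
vertex -3.408 -1.732 -2.405
endloop
endfacet
facet normal -0.120 -0.969 -0.218
outer loop
vertex -2.716 -1.986 -1.658
vertex -4.44 -1.813 -1.477
vertex -3.408 -1.732 -2.405
endloop
endfacet
facet normal -0.660 0.241 -0.712
outer loop
vertex -3.408 -1.732 -2.405
vertex -4.244 -0.234 -1.122
vertex -3.213 -0.153 -2.05
endloop
endfacet
facet normal 0.742 0.058 -0.668
outer loop
vertex -3.213 -0.153 -2.05
vertex -2.716 -1.986 -1.658
vertex -3.408 -1.732 -2.405
endloop
endfacet
facet normal -0.742 -0.058 0.668
outer loop
vertex -4.44 -1.813 -1.477
vertex -3.552 -0.488 -0.375
vertex -4.244 -0.234 -1.122
endloop
endfacet
facet normal -0.120 -0.969 -0.218
outer loop
vertex -3.747 -2.067 -0.73
vertex -4.44 -1.813 -1.477
vertex -2.716 -1.986 -1.658
endloop
endfacet
facet normal -0.742 -0.059 0.668
outer loop
vertex -3.747 -2.067 -0.73
vertex -3.552 -0.488 -0.375
vertex -4.44 -1.813 -1.477
endloop
endfacet
facet normal 0.120 0.969 0.218
outer loop
vertex -4.244 -0.234 -1.122
vertex -3.552 -0.488 -0.375
vertex -3.213 -0.153 -2.05
endloop
endfacet
facet normal 0.742 0.058 -0.668
outer loop
vertex -2.52 -0.407 -1.303
vertex -2.716 -1.986 -1.658
vertex -3.213 -0.153 -2.05
endloop
endfacet
facet normal 0.120 0.969 0.218
outer loop
vertex -3.213 -0.153 -2.05
vertex -3.552 -0.488 -0.375
vertex -2.52 -0.407 -1.303
endloop
endfacet
facet normal 0.660 -0.242 0.712
outer loop
vertex -2.52 -0.407 -1.303
vertex -3.747 -2.067 -0.73
vertex -2.716 -1.986 -1.658
endloop
endfacet
facet normal 0.659 -0.242 0.712
outer loop
vertex -3.552 -0.488 -0.375
vertex -3.747 -2.067 -0.73
vertex -2.52 -0.407 -1.303
endloop
endfacet

endsolid


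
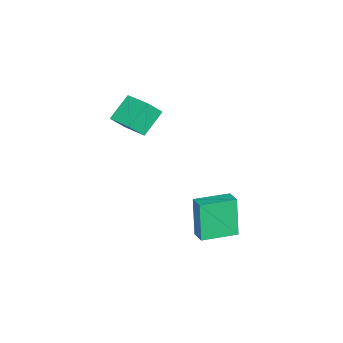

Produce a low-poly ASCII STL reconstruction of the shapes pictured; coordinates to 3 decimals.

solid 
facet normal -0.585 -0.763 -0.275
outer loop
vertex 3.17 0.809 -2.94
vertex 1.762 1.926 -3.047
vertex 3.621 1.185 -4.946
endloop
endfacet
facet normal 0.782 -0.620 0.060
outer loop
vertex 4.118 1.834 -4.713
vertex 3.17 0.809 -2.94
vertex 3.621 1.185 -4.946
endloop
endfacet
facet normal -0.585 -0.763 -0.275
outer loop
vertex 3.621 1.185 -4.946
vertex 1.762 1.926 -3.047
vertex 2.213 2.302 -5.053
endloop
endfacet
facet normal 0.215 0.180 -0.960
outer loop
vertex 2.213 2.302 -5.053
vertex 4.118 1.834 -4.713
vertex 3.621 1.185 -4.946
endloop
endfacet
facet normal -0.215 -0.180 0.960
outer loop
vertex 3.17 0.809 -2.94
vertex 2.259 2.575 -2.814
vertex 1.762 1.926 -3.047
endloop
endfacet
facet normal 0.782 -0.620 0.060
outer loop
vertex 3.667 1.458 -2.707
vertex 3.17 0.809 -2.94
vertex 4.118 1.834 -4.713
endloop
endfacet
facet normal -0.215 -0.180 0.960
outer loop
vertex 3.667 1.458 -2.707
vertex 2.259 2.575 -2.814
vertex 3.17 0.809 -2.94
endloop
endfacet
facet normal -0.782 0.620 -0.060
outer loop
vertex 1.762 1.926 -3.047
vertex 2.259 2.575 -2.814
vertex 2.213 2.302 -5.053
endloop
endfacet
facet normal 0.215 0.180 -0.960
outer loop
vertex 2.71 2.951 -4.82
vertex 4.118 1.834 -4.713
vertex 2.213 2.302 -5.053
endloop
endfacet
facet normal -0.782 0.620 -0.060
outer loop
vertex 2.213 2.302 -5.053
vertex 2.259 2.575 -2.814
vertex 2.71 2.951 -4.82
endloop
endfacet
facet normal 0.585 0.763 0.275
outer loop
vertex 2.71 2.951 -4.82
vertex 3.667 1.458 -2.707
vertex 4.118 1.834 -4.713
endloop
endfacet
facet normal 0.585 0.763 0.275
outer loop
vertex 2.259 2.575 -2.814
vertex 3.667 1.458 -2.707
vertex 2.71 2.951 -4.82
endloop
endfacet
facet normal -0.519 0.432 -0.737
outer loop
vertex 1.786 -2.755 1.334
vertex 2.395 -1.294 1.761
vertex 2.955 -2.966 0.387
endloop
endfacet
facet normal -0.371 -0.891 -0.260
outer loop
vertex 3.485 -3.406 1.139
vertex 1.786 -2.755 1.334
vertex 2.955 -2.966 0.387
endloop
endfacet
facet normal -0.519 0.432 -0.737
outer loop
vertex 2.955 -2.966 0.387
vertex 2.395 -1.294 1.761
vertex 3.565 -1.504 0.814
endloop
endfacet
facet normal 0.769 -0.139 -0.624
outer loop
vertex 3.565 -1.504 0.814
vertex 3.485 -3.406 1.139
vertex 2.955 -2.966 0.387
endloop
endfacet
facet normal -0.770 0.139 0.623
outer loop
vertex 1.786 -2.755 1.334
vertex 2.925 -1.734 2.513
vertex 2.395 -1.294 1.761
endloop
endfacet
facet normal -0.371 -0.891 -0.261
outer loop
vertex 2.315 -3.196 2.086
vertex 1.786 -2.755 1.334
vertex 3.485 -3.406 1.139
endloop
endfacet
facet normal -0.770 0.139 0.623
outer loop
vertex 2.315 -3.196 2.086
vertex 2.925 -1.734 2.513
vertex 1.786 -2.755 1.334
endloop
endfacet
facet normal 0.371 0.892 0.260
outer loop
vertex 2.395 -1.294 1.761
vertex 2.925 -1.734 2.513
vertex 3.565 -1.504 0.814
endloop
endfacet
facet normal 0.770 -0.139 -0.623
outer loop
vertex 4.094 -1.945 1.566
vertex 3.485 -3.406 1.139
vertex 3.565 -1.504 0.814
endloop
endfacet
facet normal 0.372 0.891 0.261
outer loop
vertex 3.565 -1.504 0.814
vertex 2.925 -1.734 2.513
vertex 4.094 -1.945 1.566
endloop
endfacet
facet normal 0.519 -0.432 0.737
outer loop
vertex 4.094 -1.945 1.566
vertex 2.315 -3.196 2.086
vertex 3.485 -3.406 1.139
endloop
endfacet
facet normal 0.519 -0.432 0.737
outer loop
vertex 2.925 -1.734 2.513
vertex 2.315 -3.196 2.086
vertex 4.094 -1.945 1.566
endloop
endfacet

endsolid


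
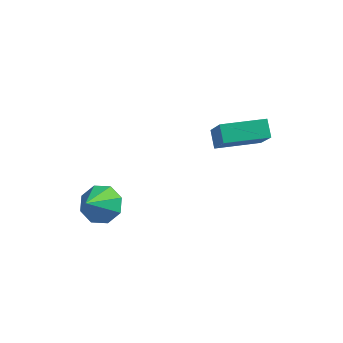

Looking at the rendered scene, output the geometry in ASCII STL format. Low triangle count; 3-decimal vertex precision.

solid 
facet normal 0.035 0.695 -0.718
outer loop
vertex -1.024 -2.528 -1.013
vertex -1.807 -2.92 -1.431
vertex -1.658 -2.235 -0.76
endloop
endfacet
facet normal 0.454 0.241 0.858
outer loop
vertex -1.024 -2.528 -1.013
vertex -1.658 -2.235 -0.76
vertex -1.873 -4.22 -0.089
endloop
endfacet
facet normal 0.036 0.695 -0.718
outer loop
vertex -1.658 -2.235 -0.76
vertex -1.807 -2.92 -1.431
vertex -2.379 -2.343 -0.901
endloop
endfacet
facet normal -0.229 0.334 0.914
outer loop
vertex -1.658 -2.235 -0.76
vertex -2.379 -2.343 -0.901
vertex -1.873 -4.22 -0.089
endloop
endfacet
facet normal 0.036 0.695 -0.718
outer loop
vertex -2.379 -2.343 -0.901
vertex -1.807 -2.92 -1.431
vertex -2.765 -2.789 -1.352
endloop
endfacet
facet normal -0.785 0.055 0.617
outer loop
vertex -2.379 -2.343 -0.901
vertex -2.765 -2.789 -1.352
vertex -1.873 -4.22 -0.089
endloop
endfacet
facet normal 0.036 0.695 -0.718
outer loop
vertex -2.765 -2.789 -1.352
vertex -1.807 -2.92 -1.431
vertex -2.589 -3.311 -1.849
endloop
endfacet
facet normal -0.891 -0.433 0.139
outer loop
vertex -2.765 -2.789 -1.352
vertex -2.589 -3.311 -1.849
vertex -1.873 -4.22 -0.089
endloop
endfacet
facet normal 0.035 0.696 -0.717
outer loop
vertex -2.589 -3.311 -1.849
vertex -1.807 -2.92 -1.431
vertex -1.956 -3.604 -2.102
endloop
endfacet
facet normal -0.485 -0.842 -0.238
outer loop
vertex -2.589 -3.311 -1.849
vertex -1.956 -3.604 -2.102
vertex -1.873 -4.22 -0.089
endloop
endfacet
facet normal 0.036 0.696 -0.717
outer loop
vertex -1.956 -3.604 -2.102
vertex -1.807 -2.92 -1.431
vertex -1.235 -3.496 -1.961
endloop
endfacet
facet normal 0.198 -0.935 -0.294
outer loop
vertex -1.956 -3.604 -2.102
vertex -1.235 -3.496 -1.961
vertex -1.873 -4.22 -0.089
endloop
endfacet
facet normal 0.035 0.695 -0.718
outer loop
vertex -1.235 -3.496 -1.961
vertex -1.807 -2.92 -1.431
vertex -0.849 -3.05 -1.51
endloop
endfacet
facet normal 0.754 -0.656 0.003
outer loop
vertex -1.235 -3.496 -1.961
vertex -0.849 -3.05 -1.51
vertex -1.873 -4.22 -0.089
endloop
endfacet
facet normal 0.035 0.695 -0.718
outer loop
vertex -0.849 -3.05 -1.51
vertex -1.807 -2.92 -1.431
vertex -1.024 -2.528 -1.013
endloop
endfacet
facet normal 0.860 -0.169 0.481
outer loop
vertex -0.849 -3.05 -1.51
vertex -1.024 -2.528 -1.013
vertex -1.873 -4.22 -0.089
endloop
endfacet
facet normal -0.396 0.471 -0.789
outer loop
vertex 1.431 1.239 1.182
vertex 3.07 2.467 1.093
vertex 1.851 0.637 0.612
endloop
endfacet
facet normal -0.800 -0.599 0.043
outer loop
vertex 2.61 -0.267 2.127
vertex 1.431 1.239 1.182
vertex 1.851 0.637 0.612
endloop
endfacet
facet normal -0.395 0.471 -0.789
outer loop
vertex 1.851 0.637 0.612
vertex 3.07 2.467 1.093
vertex 3.49 1.864 0.523
endloop
endfacet
facet normal 0.452 -0.648 -0.613
outer loop
vertex 3.49 1.864 0.523
vertex 2.61 -0.267 2.127
vertex 1.851 0.637 0.612
endloop
endfacet
facet normal -0.452 0.648 0.613
outer loop
vertex 1.431 1.239 1.182
vertex 3.829 1.563 2.608
vertex 3.07 2.467 1.093
endloop
endfacet
facet normal -0.800 -0.599 0.044
outer loop
vertex 2.19 0.336 2.697
vertex 1.431 1.239 1.182
vertex 2.61 -0.267 2.127
endloop
endfacet
facet normal -0.452 0.648 0.613
outer loop
vertex 2.19 0.336 2.697
vertex 3.829 1.563 2.608
vertex 1.431 1.239 1.182
endloop
endfacet
facet normal 0.800 0.598 -0.044
outer loop
vertex 3.07 2.467 1.093
vertex 3.829 1.563 2.608
vertex 3.49 1.864 0.523
endloop
endfacet
facet normal 0.452 -0.648 -0.613
outer loop
vertex 4.249 0.961 2.038
vertex 2.61 -0.267 2.127
vertex 3.49 1.864 0.523
endloop
endfacet
facet normal 0.800 0.599 -0.044
outer loop
vertex 3.49 1.864 0.523
vertex 3.829 1.563 2.608
vertex 4.249 0.961 2.038
endloop
endfacet
facet normal 0.395 -0.470 0.789
outer loop
vertex 4.249 0.961 2.038
vertex 2.19 0.336 2.697
vertex 2.61 -0.267 2.127
endloop
endfacet
facet normal 0.395 -0.471 0.789
outer loop
vertex 3.829 1.563 2.608
vertex 2.19 0.336 2.697
vertex 4.249 0.961 2.038
endloop
endfacet

endsolid


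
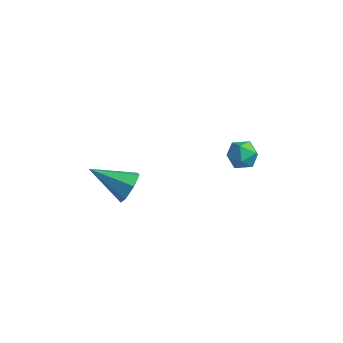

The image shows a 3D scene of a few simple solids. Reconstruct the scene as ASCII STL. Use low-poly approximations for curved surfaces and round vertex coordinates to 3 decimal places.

solid 
facet normal 0.876 0.234 -0.422
outer loop
vertex -0.812 -2.731 2.58
vertex -1.068 -3.098 1.846
vertex -1.164 -2.282 2.099
endloop
endfacet
facet normal -0.213 0.632 0.745
outer loop
vertex -0.812 -2.731 2.58
vertex -1.164 -2.282 2.099
vertex -2.872 -3.582 2.714
endloop
endfacet
facet normal 0.876 0.234 -0.423
outer loop
vertex -1.164 -2.282 2.099
vertex -1.068 -3.098 1.846
vertex -1.444 -2.448 1.427
endloop
endfacet
facet normal -0.594 0.803 0.049
outer loop
vertex -1.164 -2.282 2.099
vertex -1.444 -2.448 1.427
vertex -2.872 -3.582 2.714
endloop
endfacet
facet normal 0.876 0.235 -0.421
outer loop
vertex -1.444 -2.448 1.427
vertex -1.068 -3.098 1.846
vertex -1.44 -3.103 1.07
endloop
endfacet
facet normal -0.760 0.307 -0.573
outer loop
vertex -1.444 -2.448 1.427
vertex -1.44 -3.103 1.07
vertex -2.872 -3.582 2.714
endloop
endfacet
facet normal 0.876 0.235 -0.421
outer loop
vertex -1.44 -3.103 1.07
vertex -1.068 -3.098 1.846
vertex -1.156 -3.755 1.297
endloop
endfacet
facet normal -0.586 -0.482 -0.651
outer loop
vertex -1.44 -3.103 1.07
vertex -1.156 -3.755 1.297
vertex -2.872 -3.582 2.714
endloop
endfacet
facet normal 0.876 0.235 -0.421
outer loop
vertex -1.156 -3.755 1.297
vertex -1.068 -3.098 1.846
vertex -0.806 -3.912 1.937
endloop
endfacet
facet normal -0.203 -0.971 -0.127
outer loop
vertex -1.156 -3.755 1.297
vertex -0.806 -3.912 1.937
vertex -2.872 -3.582 2.714
endloop
endfacet
facet normal 0.876 0.235 -0.422
outer loop
vertex -0.806 -3.912 1.937
vertex -1.068 -3.098 1.846
vertex -0.653 -3.457 2.508
endloop
endfacet
facet normal 0.101 -0.791 0.603
outer loop
vertex -0.806 -3.912 1.937
vertex -0.653 -3.457 2.508
vertex -2.872 -3.582 2.714
endloop
endfacet
facet normal 0.876 0.234 -0.422
outer loop
vertex -0.653 -3.457 2.508
vertex -1.068 -3.098 1.846
vertex -0.812 -2.731 2.58
endloop
endfacet
facet normal 0.096 -0.077 0.992
outer loop
vertex -0.653 -3.457 2.508
vertex -0.812 -2.731 2.58
vertex -2.872 -3.582 2.714
endloop
endfacet
facet normal -0.497 0.820 0.285
outer loop
vertex 0.947 3.617 -0.439
vertex 0.593 3.184 0.189
vertex 1.323 3.583 0.313
endloop
endfacet
facet normal 0.126 0.992 -0.018
outer loop
vertex 0.947 3.617 -0.439
vertex 1.323 3.583 0.313
vertex 1.78 3.512 -0.389
endloop
endfacet
facet normal 0.132 0.722 -0.679
outer loop
vertex 0.947 3.617 -0.439
vertex 1.78 3.512 -0.389
vertex 1.333 3.069 -0.947
endloop
endfacet
facet normal -0.488 0.384 -0.784
outer loop
vertex 0.947 3.617 -0.439
vertex 1.333 3.069 -0.947
vertex 0.599 2.866 -0.59
endloop
endfacet
facet normal -0.876 0.444 -0.188
outer loop
vertex 0.947 3.617 -0.439
vertex 0.599 2.866 -0.59
vertex 0.593 3.184 0.189
endloop
endfacet
facet normal 0.647 0.676 0.353
outer loop
vertex 1.78 3.512 -0.389
vertex 1.323 3.583 0.313
vertex 1.941 3.014 0.27
endloop
endfacet
facet normal -0.361 0.397 0.844
outer loop
vertex 1.323 3.583 0.313
vertex 0.593 3.184 0.189
vertex 1.207 2.811 0.627
endloop
endfacet
facet normal -0.974 -0.211 0.079
outer loop
vertex 0.593 3.184 0.189
vertex 0.599 2.866 -0.59
vertex 0.76 2.368 0.069
endloop
endfacet
facet normal -0.346 -0.308 -0.886
outer loop
vertex 0.599 2.866 -0.59
vertex 1.333 3.069 -0.947
vertex 1.217 2.297 -0.633
endloop
endfacet
facet normal 0.656 0.240 -0.716
outer loop
vertex 1.333 3.069 -0.947
vertex 1.78 3.512 -0.389
vertex 1.947 2.696 -0.509
endloop
endfacet
facet normal 0.488 -0.384 0.784
outer loop
vertex 1.593 2.263 0.119
vertex 1.941 3.014 0.27
vertex 1.207 2.811 0.627
endloop
endfacet
facet normal -0.132 -0.722 0.679
outer loop
vertex 1.593 2.263 0.119
vertex 1.207 2.811 0.627
vertex 0.76 2.368 0.069
endloop
endfacet
facet normal -0.126 -0.992 0.018
outer loop
vertex 1.593 2.263 0.119
vertex 0.76 2.368 0.069
vertex 1.217 2.297 -0.633
endloop
endfacet
facet normal 0.497 -0.820 -0.285
outer loop
vertex 1.593 2.263 0.119
vertex 1.217 2.297 -0.633
vertex 1.947 2.696 -0.509
endloop
endfacet
facet normal 0.876 -0.444 0.188
outer loop
vertex 1.593 2.263 0.119
vertex 1.947 2.696 -0.509
vertex 1.941 3.014 0.27
endloop
endfacet
facet normal 0.346 0.308 0.886
outer loop
vertex 1.207 2.811 0.627
vertex 1.941 3.014 0.27
vertex 1.323 3.583 0.313
endloop
endfacet
facet normal -0.656 -0.240 0.716
outer loop
vertex 0.76 2.368 0.069
vertex 1.207 2.811 0.627
vertex 0.593 3.184 0.189
endloop
endfacet
facet normal -0.647 -0.676 -0.353
outer loop
vertex 1.217 2.297 -0.633
vertex 0.76 2.368 0.069
vertex 0.599 2.866 -0.59
endloop
endfacet
facet normal 0.361 -0.397 -0.844
outer loop
vertex 1.947 2.696 -0.509
vertex 1.217 2.297 -0.633
vertex 1.333 3.069 -0.947
endloop
endfacet
facet normal 0.974 0.211 -0.079
outer loop
vertex 1.941 3.014 0.27
vertex 1.947 2.696 -0.509
vertex 1.78 3.512 -0.389
endloop
endfacet

endsolid


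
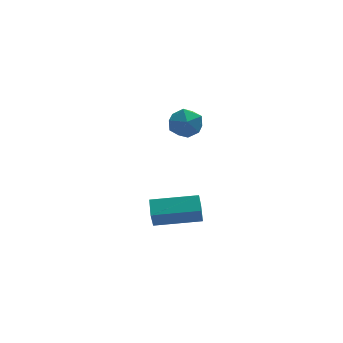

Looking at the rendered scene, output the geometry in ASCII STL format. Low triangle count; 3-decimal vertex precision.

solid 
facet normal -0.973 0.199 -0.116
outer loop
vertex -0.021 -4.221 -3.842
vertex 0.117 -3.314 -3.445
vertex 0.171 -3.836 -4.788
endloop
endfacet
facet normal -0.137 -0.907 -0.397
outer loop
vertex 2.283 -4.266 -4.535
vertex -0.021 -4.221 -3.842
vertex 0.171 -3.836 -4.788
endloop
endfacet
facet normal -0.973 0.199 -0.116
outer loop
vertex 0.171 -3.836 -4.788
vertex 0.117 -3.314 -3.445
vertex 0.309 -2.929 -4.392
endloop
endfacet
facet normal 0.184 0.370 -0.911
outer loop
vertex 0.309 -2.929 -4.392
vertex 2.283 -4.266 -4.535
vertex 0.171 -3.836 -4.788
endloop
endfacet
facet normal -0.184 -0.370 0.910
outer loop
vertex -0.021 -4.221 -3.842
vertex 2.229 -3.744 -3.192
vertex 0.117 -3.314 -3.445
endloop
endfacet
facet normal -0.137 -0.908 -0.397
outer loop
vertex 2.091 -4.651 -3.588
vertex -0.021 -4.221 -3.842
vertex 2.283 -4.266 -4.535
endloop
endfacet
facet normal -0.185 -0.369 0.911
outer loop
vertex 2.091 -4.651 -3.588
vertex 2.229 -3.744 -3.192
vertex -0.021 -4.221 -3.842
endloop
endfacet
facet normal 0.137 0.908 0.397
outer loop
vertex 0.117 -3.314 -3.445
vertex 2.229 -3.744 -3.192
vertex 0.309 -2.929 -4.392
endloop
endfacet
facet normal 0.185 0.370 -0.910
outer loop
vertex 2.421 -3.359 -4.138
vertex 2.283 -4.266 -4.535
vertex 0.309 -2.929 -4.392
endloop
endfacet
facet normal 0.137 0.907 0.397
outer loop
vertex 0.309 -2.929 -4.392
vertex 2.229 -3.744 -3.192
vertex 2.421 -3.359 -4.138
endloop
endfacet
facet normal 0.973 -0.199 0.116
outer loop
vertex 2.421 -3.359 -4.138
vertex 2.091 -4.651 -3.588
vertex 2.283 -4.266 -4.535
endloop
endfacet
facet normal 0.973 -0.199 0.117
outer loop
vertex 2.229 -3.744 -3.192
vertex 2.091 -4.651 -3.588
vertex 2.421 -3.359 -4.138
endloop
endfacet
facet normal 0.064 0.998 0.020
outer loop
vertex 1.671 -3.275 1.112
vertex 1.164 -3.257 1.821
vertex 2.03 -3.314 1.906
endloop
endfacet
facet normal 0.653 0.711 -0.260
outer loop
vertex 1.671 -3.275 1.112
vertex 2.03 -3.314 1.906
vertex 2.331 -3.825 1.266
endloop
endfacet
facet normal 0.461 0.321 -0.827
outer loop
vertex 1.671 -3.275 1.112
vertex 2.331 -3.825 1.266
vertex 1.65 -4.084 0.786
endloop
endfacet
facet normal -0.247 0.368 -0.896
outer loop
vertex 1.671 -3.275 1.112
vertex 1.65 -4.084 0.786
vertex 0.929 -3.733 1.129
endloop
endfacet
facet normal -0.494 0.786 -0.373
outer loop
vertex 1.671 -3.275 1.112
vertex 0.929 -3.733 1.129
vertex 1.164 -3.257 1.821
endloop
endfacet
facet normal 0.936 0.270 0.224
outer loop
vertex 2.331 -3.825 1.266
vertex 2.03 -3.314 1.906
vertex 2.231 -4.147 2.071
endloop
endfacet
facet normal -0.018 0.735 0.678
outer loop
vertex 2.03 -3.314 1.906
vertex 1.164 -3.257 1.821
vertex 1.51 -3.796 2.414
endloop
endfacet
facet normal -0.919 0.392 0.043
outer loop
vertex 1.164 -3.257 1.821
vertex 0.929 -3.733 1.129
vertex 0.829 -4.055 1.934
endloop
endfacet
facet normal -0.521 -0.285 -0.804
outer loop
vertex 0.929 -3.733 1.129
vertex 1.65 -4.084 0.786
vertex 1.13 -4.566 1.294
endloop
endfacet
facet normal 0.625 -0.360 -0.692
outer loop
vertex 1.65 -4.084 0.786
vertex 2.331 -3.825 1.266
vertex 1.996 -4.623 1.379
endloop
endfacet
facet normal 0.247 -0.368 0.896
outer loop
vertex 1.489 -4.605 2.088
vertex 2.231 -4.147 2.071
vertex 1.51 -3.796 2.414
endloop
endfacet
facet normal -0.461 -0.321 0.827
outer loop
vertex 1.489 -4.605 2.088
vertex 1.51 -3.796 2.414
vertex 0.829 -4.055 1.934
endloop
endfacet
facet normal -0.653 -0.711 0.260
outer loop
vertex 1.489 -4.605 2.088
vertex 0.829 -4.055 1.934
vertex 1.13 -4.566 1.294
endloop
endfacet
facet normal -0.064 -0.998 -0.020
outer loop
vertex 1.489 -4.605 2.088
vertex 1.13 -4.566 1.294
vertex 1.996 -4.623 1.379
endloop
endfacet
facet normal 0.494 -0.786 0.373
outer loop
vertex 1.489 -4.605 2.088
vertex 1.996 -4.623 1.379
vertex 2.231 -4.147 2.071
endloop
endfacet
facet normal 0.521 0.285 0.804
outer loop
vertex 1.51 -3.796 2.414
vertex 2.231 -4.147 2.071
vertex 2.03 -3.314 1.906
endloop
endfacet
facet normal -0.625 0.360 0.692
outer loop
vertex 0.829 -4.055 1.934
vertex 1.51 -3.796 2.414
vertex 1.164 -3.257 1.821
endloop
endfacet
facet normal -0.936 -0.270 -0.224
outer loop
vertex 1.13 -4.566 1.294
vertex 0.829 -4.055 1.934
vertex 0.929 -3.733 1.129
endloop
endfacet
facet normal 0.018 -0.735 -0.678
outer loop
vertex 1.996 -4.623 1.379
vertex 1.13 -4.566 1.294
vertex 1.65 -4.084 0.786
endloop
endfacet
facet normal 0.919 -0.392 -0.043
outer loop
vertex 2.231 -4.147 2.071
vertex 1.996 -4.623 1.379
vertex 2.331 -3.825 1.266
endloop
endfacet

endsolid


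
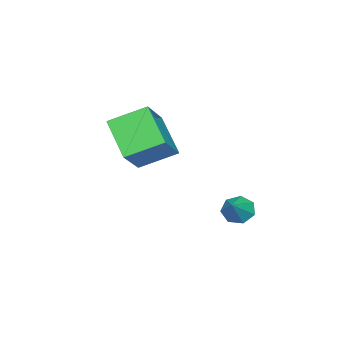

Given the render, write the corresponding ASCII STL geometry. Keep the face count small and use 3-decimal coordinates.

solid 
facet normal -0.771 -0.179 -0.611
outer loop
vertex 0.807 0.536 -3.895
vertex 0.426 0.713 -3.466
vertex 0.688 1.043 -3.893
endloop
endfacet
facet normal 0.874 0.207 -0.440
outer loop
vertex 0.807 0.536 -3.895
vertex 0.688 1.043 -3.893
vertex 1.274 0.907 -2.794
endloop
endfacet
facet normal -0.772 -0.178 -0.611
outer loop
vertex 0.688 1.043 -3.893
vertex 0.426 0.713 -3.466
vertex 0.373 1.301 -3.57
endloop
endfacet
facet normal 0.514 0.841 -0.170
outer loop
vertex 0.688 1.043 -3.893
vertex 0.373 1.301 -3.57
vertex 1.274 0.907 -2.794
endloop
endfacet
facet normal -0.770 -0.178 -0.612
outer loop
vertex 0.373 1.301 -3.57
vertex 0.426 0.713 -3.466
vertex 0.097 1.116 -3.169
endloop
endfacet
facet normal 0.023 0.902 0.432
outer loop
vertex 0.373 1.301 -3.57
vertex 0.097 1.116 -3.169
vertex 1.274 0.907 -2.794
endloop
endfacet
facet normal -0.770 -0.178 -0.612
outer loop
vertex 0.097 1.116 -3.169
vertex 0.426 0.713 -3.466
vertex 0.069 0.628 -2.992
endloop
endfacet
facet normal -0.229 0.343 0.911
outer loop
vertex 0.097 1.116 -3.169
vertex 0.069 0.628 -2.992
vertex 1.274 0.907 -2.794
endloop
endfacet
facet normal -0.771 -0.178 -0.612
outer loop
vertex 0.069 0.628 -2.992
vertex 0.426 0.713 -3.466
vertex 0.31 0.203 -3.172
endloop
endfacet
facet normal -0.053 -0.415 0.908
outer loop
vertex 0.069 0.628 -2.992
vertex 0.31 0.203 -3.172
vertex 1.274 0.907 -2.794
endloop
endfacet
facet normal -0.771 -0.177 -0.611
outer loop
vertex 0.31 0.203 -3.172
vertex 0.426 0.713 -3.466
vertex 0.638 0.162 -3.574
endloop
endfacet
facet normal 0.420 -0.802 0.424
outer loop
vertex 0.31 0.203 -3.172
vertex 0.638 0.162 -3.574
vertex 1.274 0.907 -2.794
endloop
endfacet
facet normal -0.771 -0.177 -0.612
outer loop
vertex 0.638 0.162 -3.574
vertex 0.426 0.713 -3.466
vertex 0.807 0.536 -3.895
endloop
endfacet
facet normal 0.832 -0.526 -0.175
outer loop
vertex 0.638 0.162 -3.574
vertex 0.807 0.536 -3.895
vertex 1.274 0.907 -2.794
endloop
endfacet
facet normal -0.449 -0.633 0.631
outer loop
vertex 2.307 -1.625 1.537
vertex 1.12 -1.782 0.536
vertex 2.997 -2.754 0.896
endloop
endfacet
facet normal 0.760 0.100 0.642
outer loop
vertex 3.76 -1.678 -0.176
vertex 2.307 -1.625 1.537
vertex 2.997 -2.754 0.896
endloop
endfacet
facet normal -0.449 -0.633 0.631
outer loop
vertex 2.997 -2.754 0.896
vertex 1.12 -1.782 0.536
vertex 1.811 -2.911 -0.104
endloop
endfacet
facet normal 0.469 -0.768 -0.436
outer loop
vertex 1.811 -2.911 -0.104
vertex 3.76 -1.678 -0.176
vertex 2.997 -2.754 0.896
endloop
endfacet
facet normal -0.469 0.768 0.436
outer loop
vertex 2.307 -1.625 1.537
vertex 1.883 -0.706 -0.536
vertex 1.12 -1.782 0.536
endloop
endfacet
facet normal 0.760 0.102 0.642
outer loop
vertex 3.069 -0.549 0.464
vertex 2.307 -1.625 1.537
vertex 3.76 -1.678 -0.176
endloop
endfacet
facet normal -0.470 0.768 0.436
outer loop
vertex 3.069 -0.549 0.464
vertex 1.883 -0.706 -0.536
vertex 2.307 -1.625 1.537
endloop
endfacet
facet normal -0.760 -0.101 -0.642
outer loop
vertex 1.12 -1.782 0.536
vertex 1.883 -0.706 -0.536
vertex 1.811 -2.911 -0.104
endloop
endfacet
facet normal 0.469 -0.768 -0.436
outer loop
vertex 2.573 -1.835 -1.177
vertex 3.76 -1.678 -0.176
vertex 1.811 -2.911 -0.104
endloop
endfacet
facet normal -0.761 -0.101 -0.641
outer loop
vertex 1.811 -2.911 -0.104
vertex 1.883 -0.706 -0.536
vertex 2.573 -1.835 -1.177
endloop
endfacet
facet normal 0.449 0.633 -0.631
outer loop
vertex 2.573 -1.835 -1.177
vertex 3.069 -0.549 0.464
vertex 3.76 -1.678 -0.176
endloop
endfacet
facet normal 0.449 0.633 -0.631
outer loop
vertex 1.883 -0.706 -0.536
vertex 3.069 -0.549 0.464
vertex 2.573 -1.835 -1.177
endloop
endfacet

endsolid


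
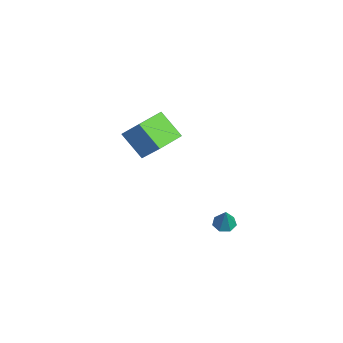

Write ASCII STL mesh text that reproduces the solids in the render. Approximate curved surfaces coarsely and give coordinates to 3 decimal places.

solid 
facet normal -0.394 0.066 -0.917
outer loop
vertex 3.556 -0.672 -0.517
vertex 2.981 -0.824 -0.281
vertex 3.243 -0.244 -0.352
endloop
endfacet
facet normal 0.821 0.562 0.098
outer loop
vertex 3.556 -0.672 -0.517
vertex 3.243 -0.244 -0.352
vertex 3.539 -0.916 1.021
endloop
endfacet
facet normal -0.392 0.065 -0.917
outer loop
vertex 3.243 -0.244 -0.352
vertex 2.981 -0.824 -0.281
vertex 2.732 -0.252 -0.134
endloop
endfacet
facet normal 0.159 0.900 0.406
outer loop
vertex 3.243 -0.244 -0.352
vertex 2.732 -0.252 -0.134
vertex 3.539 -0.916 1.021
endloop
endfacet
facet normal -0.394 0.064 -0.917
outer loop
vertex 2.732 -0.252 -0.134
vertex 2.981 -0.824 -0.281
vertex 2.409 -0.691 -0.026
endloop
endfacet
facet normal -0.511 0.541 0.668
outer loop
vertex 2.732 -0.252 -0.134
vertex 2.409 -0.691 -0.026
vertex 3.539 -0.916 1.021
endloop
endfacet
facet normal -0.394 0.065 -0.917
outer loop
vertex 2.409 -0.691 -0.026
vertex 2.981 -0.824 -0.281
vertex 2.516 -1.229 -0.11
endloop
endfacet
facet normal -0.685 -0.243 0.687
outer loop
vertex 2.409 -0.691 -0.026
vertex 2.516 -1.229 -0.11
vertex 3.539 -0.916 1.021
endloop
endfacet
facet normal -0.394 0.065 -0.917
outer loop
vertex 2.516 -1.229 -0.11
vertex 2.981 -0.824 -0.281
vertex 2.973 -1.462 -0.323
endloop
endfacet
facet normal -0.231 -0.863 0.448
outer loop
vertex 2.516 -1.229 -0.11
vertex 2.973 -1.462 -0.323
vertex 3.539 -0.916 1.021
endloop
endfacet
facet normal -0.393 0.065 -0.917
outer loop
vertex 2.973 -1.462 -0.323
vertex 2.981 -0.824 -0.281
vertex 3.436 -1.214 -0.504
endloop
endfacet
facet normal 0.508 -0.851 0.132
outer loop
vertex 2.973 -1.462 -0.323
vertex 3.436 -1.214 -0.504
vertex 3.539 -0.916 1.021
endloop
endfacet
facet normal -0.394 0.065 -0.917
outer loop
vertex 3.436 -1.214 -0.504
vertex 2.981 -0.824 -0.281
vertex 3.556 -0.672 -0.517
endloop
endfacet
facet normal 0.976 -0.217 -0.024
outer loop
vertex 3.436 -1.214 -0.504
vertex 3.556 -0.672 -0.517
vertex 3.539 -0.916 1.021
endloop
endfacet
facet normal -0.583 -0.442 0.682
outer loop
vertex -3.081 -3.869 3.719
vertex -4.097 -2.422 3.789
vertex -4.208 -4.591 2.287
endloop
endfacet
facet normal 0.574 -0.818 -0.039
outer loop
vertex -3.083 -3.738 0.971
vertex -3.081 -3.869 3.719
vertex -4.208 -4.591 2.287
endloop
endfacet
facet normal -0.583 -0.442 0.682
outer loop
vertex -4.208 -4.591 2.287
vertex -4.097 -2.422 3.789
vertex -5.224 -3.144 2.357
endloop
endfacet
facet normal -0.575 -0.368 -0.730
outer loop
vertex -5.224 -3.144 2.357
vertex -3.083 -3.738 0.971
vertex -4.208 -4.591 2.287
endloop
endfacet
facet normal 0.575 0.368 0.730
outer loop
vertex -3.081 -3.869 3.719
vertex -2.972 -1.569 2.473
vertex -4.097 -2.422 3.789
endloop
endfacet
facet normal 0.574 -0.818 -0.039
outer loop
vertex -1.956 -3.016 2.403
vertex -3.081 -3.869 3.719
vertex -3.083 -3.738 0.971
endloop
endfacet
facet normal 0.575 0.368 0.730
outer loop
vertex -1.956 -3.016 2.403
vertex -2.972 -1.569 2.473
vertex -3.081 -3.869 3.719
endloop
endfacet
facet normal -0.574 0.818 0.039
outer loop
vertex -4.097 -2.422 3.789
vertex -2.972 -1.569 2.473
vertex -5.224 -3.144 2.357
endloop
endfacet
facet normal -0.575 -0.368 -0.730
outer loop
vertex -4.099 -2.291 1.041
vertex -3.083 -3.738 0.971
vertex -5.224 -3.144 2.357
endloop
endfacet
facet normal -0.574 0.818 0.039
outer loop
vertex -5.224 -3.144 2.357
vertex -2.972 -1.569 2.473
vertex -4.099 -2.291 1.041
endloop
endfacet
facet normal 0.583 0.442 -0.682
outer loop
vertex -4.099 -2.291 1.041
vertex -1.956 -3.016 2.403
vertex -3.083 -3.738 0.971
endloop
endfacet
facet normal 0.583 0.442 -0.682
outer loop
vertex -2.972 -1.569 2.473
vertex -1.956 -3.016 2.403
vertex -4.099 -2.291 1.041
endloop
endfacet

endsolid


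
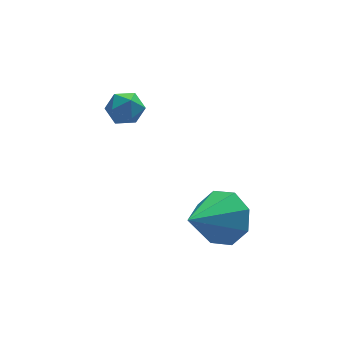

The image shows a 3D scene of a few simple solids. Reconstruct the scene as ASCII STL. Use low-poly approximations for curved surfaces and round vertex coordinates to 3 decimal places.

solid 
facet normal 0.724 0.440 -0.532
outer loop
vertex 1.991 -3.964 -3.825
vertex 1.268 -3.535 -4.454
vertex 1.745 -3.245 -3.565
endloop
endfacet
facet normal 0.228 -0.261 0.938
outer loop
vertex 1.991 -3.964 -3.825
vertex 1.745 -3.245 -3.565
vertex -0.128 -4.385 -3.426
endloop
endfacet
facet normal 0.723 0.441 -0.532
outer loop
vertex 1.745 -3.245 -3.565
vertex 1.268 -3.535 -4.454
vertex 1.219 -2.696 -3.825
endloop
endfacet
facet normal -0.127 0.323 0.938
outer loop
vertex 1.745 -3.245 -3.565
vertex 1.219 -2.696 -3.825
vertex -0.128 -4.385 -3.426
endloop
endfacet
facet normal 0.724 0.441 -0.531
outer loop
vertex 1.219 -2.696 -3.825
vertex 1.268 -3.535 -4.454
vertex 0.722 -2.638 -4.454
endloop
endfacet
facet normal -0.598 0.602 0.528
outer loop
vertex 1.219 -2.696 -3.825
vertex 0.722 -2.638 -4.454
vertex -0.128 -4.385 -3.426
endloop
endfacet
facet normal 0.723 0.440 -0.532
outer loop
vertex 0.722 -2.638 -4.454
vertex 1.268 -3.535 -4.454
vertex 0.545 -3.107 -5.082
endloop
endfacet
facet normal -0.910 0.412 -0.052
outer loop
vertex 0.722 -2.638 -4.454
vertex 0.545 -3.107 -5.082
vertex -0.128 -4.385 -3.426
endloop
endfacet
facet normal 0.723 0.441 -0.532
outer loop
vertex 0.545 -3.107 -5.082
vertex 1.268 -3.535 -4.454
vertex 0.791 -3.826 -5.343
endloop
endfacet
facet normal -0.878 -0.133 -0.460
outer loop
vertex 0.545 -3.107 -5.082
vertex 0.791 -3.826 -5.343
vertex -0.128 -4.385 -3.426
endloop
endfacet
facet normal 0.724 0.439 -0.532
outer loop
vertex 0.791 -3.826 -5.343
vertex 1.268 -3.535 -4.454
vertex 1.316 -4.375 -5.082
endloop
endfacet
facet normal -0.522 -0.718 -0.460
outer loop
vertex 0.791 -3.826 -5.343
vertex 1.316 -4.375 -5.082
vertex -0.128 -4.385 -3.426
endloop
endfacet
facet normal 0.723 0.440 -0.533
outer loop
vertex 1.316 -4.375 -5.082
vertex 1.268 -3.535 -4.454
vertex 1.814 -4.432 -4.453
endloop
endfacet
facet normal -0.051 -0.997 -0.050
outer loop
vertex 1.316 -4.375 -5.082
vertex 1.814 -4.432 -4.453
vertex -0.128 -4.385 -3.426
endloop
endfacet
facet normal 0.724 0.440 -0.532
outer loop
vertex 1.814 -4.432 -4.453
vertex 1.268 -3.535 -4.454
vertex 1.991 -3.964 -3.825
endloop
endfacet
facet normal 0.260 -0.808 0.529
outer loop
vertex 1.814 -4.432 -4.453
vertex 1.991 -3.964 -3.825
vertex -0.128 -4.385 -3.426
endloop
endfacet
facet normal -0.871 0.155 0.467
outer loop
vertex -1.479 0.466 -1.664
vertex -1.38 -0.119 -1.285
vertex -1.142 0.499 -1.046
endloop
endfacet
facet normal -0.574 0.772 0.272
outer loop
vertex -1.479 0.466 -1.664
vertex -1.142 0.499 -1.046
vertex -0.905 0.869 -1.597
endloop
endfacet
facet normal -0.482 0.759 -0.437
outer loop
vertex -1.479 0.466 -1.664
vertex -0.905 0.869 -1.597
vertex -0.996 0.478 -2.176
endloop
endfacet
facet normal -0.723 0.132 -0.679
outer loop
vertex -1.479 0.466 -1.664
vertex -0.996 0.478 -2.176
vertex -1.289 -0.132 -1.983
endloop
endfacet
facet normal -0.963 -0.241 -0.121
outer loop
vertex -1.479 0.466 -1.664
vertex -1.289 -0.132 -1.983
vertex -1.38 -0.119 -1.285
endloop
endfacet
facet normal 0.070 0.814 0.577
outer loop
vertex -0.905 0.869 -1.597
vertex -1.142 0.499 -1.046
vertex -0.451 0.532 -1.177
endloop
endfacet
facet normal -0.410 -0.187 0.893
outer loop
vertex -1.142 0.499 -1.046
vertex -1.38 -0.119 -1.285
vertex -0.744 -0.078 -0.984
endloop
endfacet
facet normal -0.560 -0.826 -0.058
outer loop
vertex -1.38 -0.119 -1.285
vertex -1.289 -0.132 -1.983
vertex -0.835 -0.469 -1.563
endloop
endfacet
facet normal -0.171 -0.221 -0.960
outer loop
vertex -1.289 -0.132 -1.983
vertex -0.996 0.478 -2.176
vertex -0.598 -0.099 -2.114
endloop
endfacet
facet normal 0.218 0.792 -0.569
outer loop
vertex -0.996 0.478 -2.176
vertex -0.905 0.869 -1.597
vertex -0.36 0.519 -1.875
endloop
endfacet
facet normal 0.723 -0.132 0.679
outer loop
vertex -0.261 -0.066 -1.496
vertex -0.451 0.532 -1.177
vertex -0.744 -0.078 -0.984
endloop
endfacet
facet normal 0.482 -0.759 0.437
outer loop
vertex -0.261 -0.066 -1.496
vertex -0.744 -0.078 -0.984
vertex -0.835 -0.469 -1.563
endloop
endfacet
facet normal 0.574 -0.772 -0.272
outer loop
vertex -0.261 -0.066 -1.496
vertex -0.835 -0.469 -1.563
vertex -0.598 -0.099 -2.114
endloop
endfacet
facet normal 0.871 -0.155 -0.467
outer loop
vertex -0.261 -0.066 -1.496
vertex -0.598 -0.099 -2.114
vertex -0.36 0.519 -1.875
endloop
endfacet
facet normal 0.963 0.241 0.121
outer loop
vertex -0.261 -0.066 -1.496
vertex -0.36 0.519 -1.875
vertex -0.451 0.532 -1.177
endloop
endfacet
facet normal 0.171 0.221 0.960
outer loop
vertex -0.744 -0.078 -0.984
vertex -0.451 0.532 -1.177
vertex -1.142 0.499 -1.046
endloop
endfacet
facet normal -0.218 -0.792 0.569
outer loop
vertex -0.835 -0.469 -1.563
vertex -0.744 -0.078 -0.984
vertex -1.38 -0.119 -1.285
endloop
endfacet
facet normal -0.070 -0.814 -0.577
outer loop
vertex -0.598 -0.099 -2.114
vertex -0.835 -0.469 -1.563
vertex -1.289 -0.132 -1.983
endloop
endfacet
facet normal 0.410 0.187 -0.893
outer loop
vertex -0.36 0.519 -1.875
vertex -0.598 -0.099 -2.114
vertex -0.996 0.478 -2.176
endloop
endfacet
facet normal 0.560 0.826 0.058
outer loop
vertex -0.451 0.532 -1.177
vertex -0.36 0.519 -1.875
vertex -0.905 0.869 -1.597
endloop
endfacet

endsolid
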